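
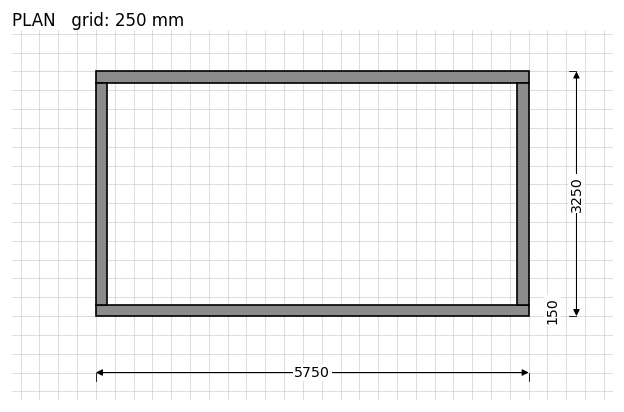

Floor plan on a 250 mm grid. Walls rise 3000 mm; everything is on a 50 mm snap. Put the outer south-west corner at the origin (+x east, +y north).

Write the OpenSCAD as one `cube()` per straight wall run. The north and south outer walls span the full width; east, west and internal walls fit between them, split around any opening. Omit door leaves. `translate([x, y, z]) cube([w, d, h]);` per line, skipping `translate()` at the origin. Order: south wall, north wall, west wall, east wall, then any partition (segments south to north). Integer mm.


cube([5750, 150, 3000]);
translate([0, 3100, 0]) cube([5750, 150, 3000]);
translate([0, 150, 0]) cube([150, 2950, 3000]);
translate([5600, 150, 0]) cube([150, 2950, 3000]);


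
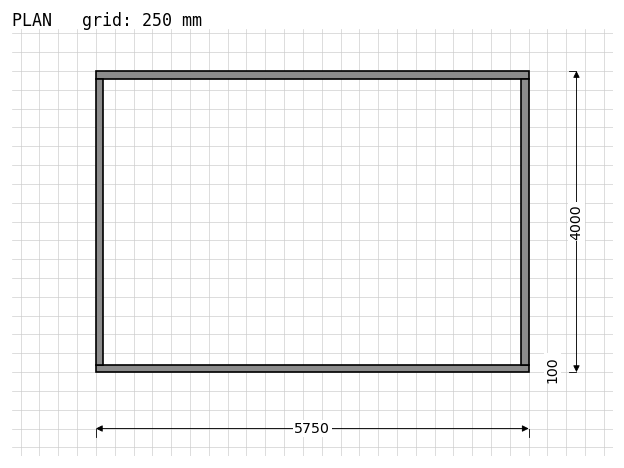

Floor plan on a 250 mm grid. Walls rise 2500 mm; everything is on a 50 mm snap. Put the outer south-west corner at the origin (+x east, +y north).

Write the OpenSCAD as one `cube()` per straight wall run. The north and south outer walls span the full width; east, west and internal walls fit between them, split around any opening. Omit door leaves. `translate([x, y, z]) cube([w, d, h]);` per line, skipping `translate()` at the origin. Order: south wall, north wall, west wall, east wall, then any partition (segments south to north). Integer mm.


cube([5750, 100, 2500]);
translate([0, 3900, 0]) cube([5750, 100, 2500]);
translate([0, 100, 0]) cube([100, 3800, 2500]);
translate([5650, 100, 0]) cube([100, 3800, 2500]);


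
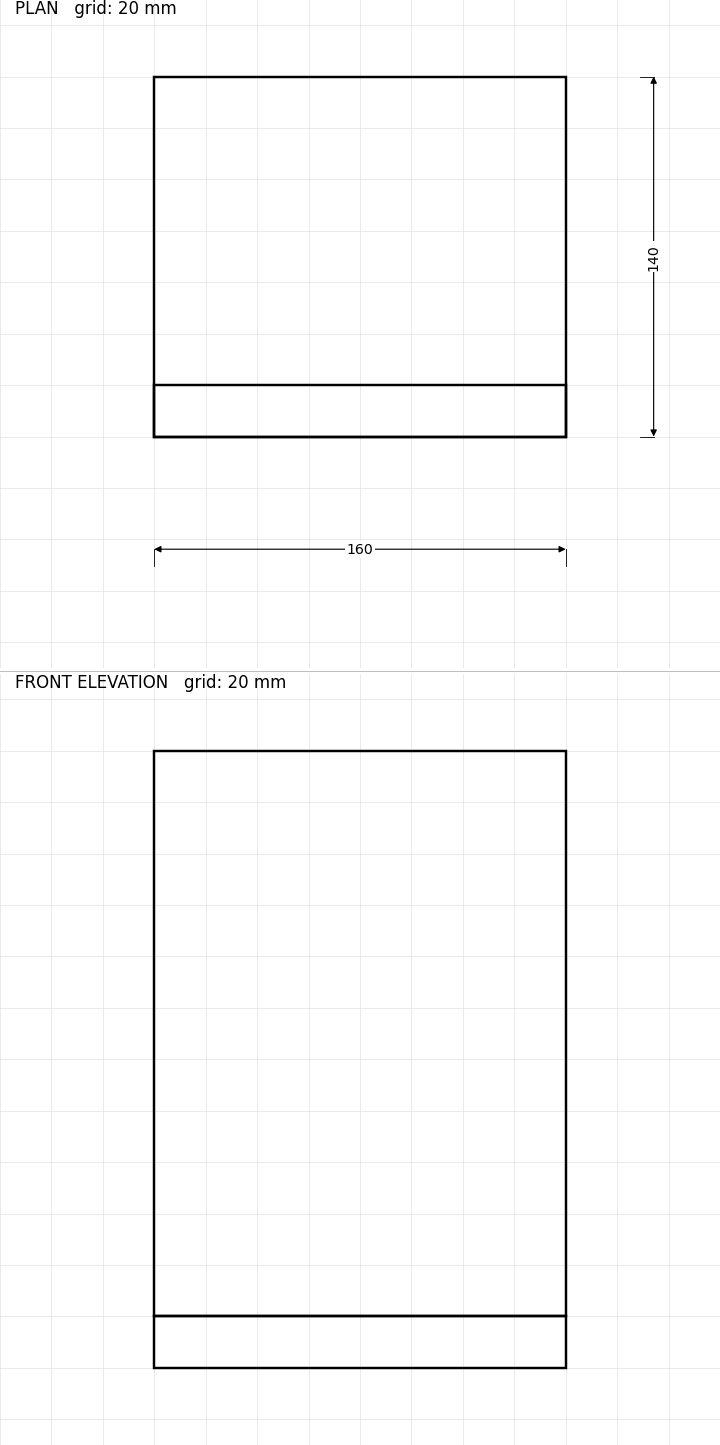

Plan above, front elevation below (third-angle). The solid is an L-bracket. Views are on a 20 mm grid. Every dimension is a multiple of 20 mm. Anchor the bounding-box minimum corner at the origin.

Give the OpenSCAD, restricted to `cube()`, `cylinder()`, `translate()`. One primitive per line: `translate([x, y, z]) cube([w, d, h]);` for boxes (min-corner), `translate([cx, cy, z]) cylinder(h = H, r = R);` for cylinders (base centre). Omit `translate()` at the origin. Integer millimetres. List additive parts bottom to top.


cube([160, 140, 20]);
translate([0, 0, 20]) cube([160, 20, 220]);


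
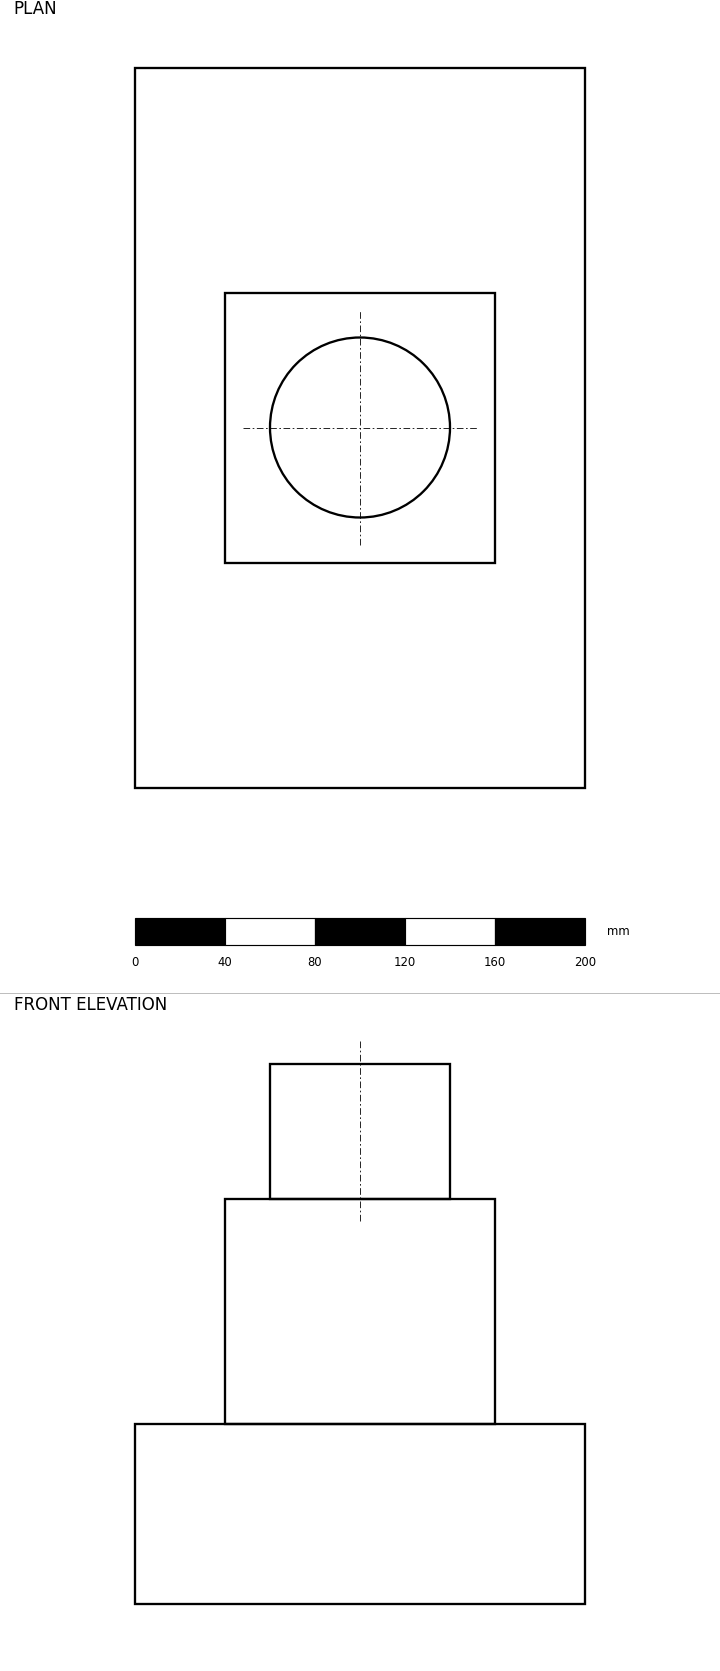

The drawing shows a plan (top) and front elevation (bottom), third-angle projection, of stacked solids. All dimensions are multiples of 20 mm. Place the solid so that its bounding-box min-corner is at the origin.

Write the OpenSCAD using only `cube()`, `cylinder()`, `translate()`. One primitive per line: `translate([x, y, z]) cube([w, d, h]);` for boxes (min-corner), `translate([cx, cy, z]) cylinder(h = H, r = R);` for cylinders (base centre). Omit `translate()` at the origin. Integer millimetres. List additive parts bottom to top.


cube([200, 320, 80]);
translate([40, 100, 80]) cube([120, 120, 100]);
translate([100, 160, 180]) cylinder(h = 60, r = 40);


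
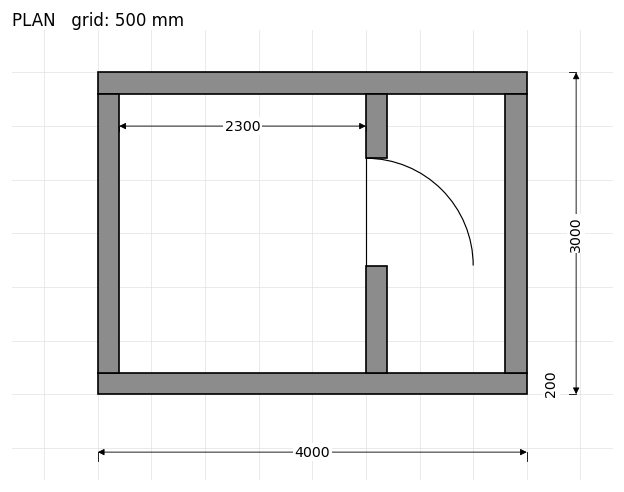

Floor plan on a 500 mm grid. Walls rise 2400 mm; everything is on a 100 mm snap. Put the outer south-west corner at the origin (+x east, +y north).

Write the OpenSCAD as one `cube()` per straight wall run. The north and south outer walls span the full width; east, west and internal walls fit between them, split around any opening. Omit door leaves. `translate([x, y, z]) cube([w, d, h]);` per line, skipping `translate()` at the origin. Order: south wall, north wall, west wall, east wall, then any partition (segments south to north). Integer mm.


cube([4000, 200, 2400]);
translate([0, 2800, 0]) cube([4000, 200, 2400]);
translate([0, 200, 0]) cube([200, 2600, 2400]);
translate([3800, 200, 0]) cube([200, 2600, 2400]);
translate([2500, 200, 0]) cube([200, 1000, 2400]);
translate([2500, 2200, 0]) cube([200, 600, 2400]);


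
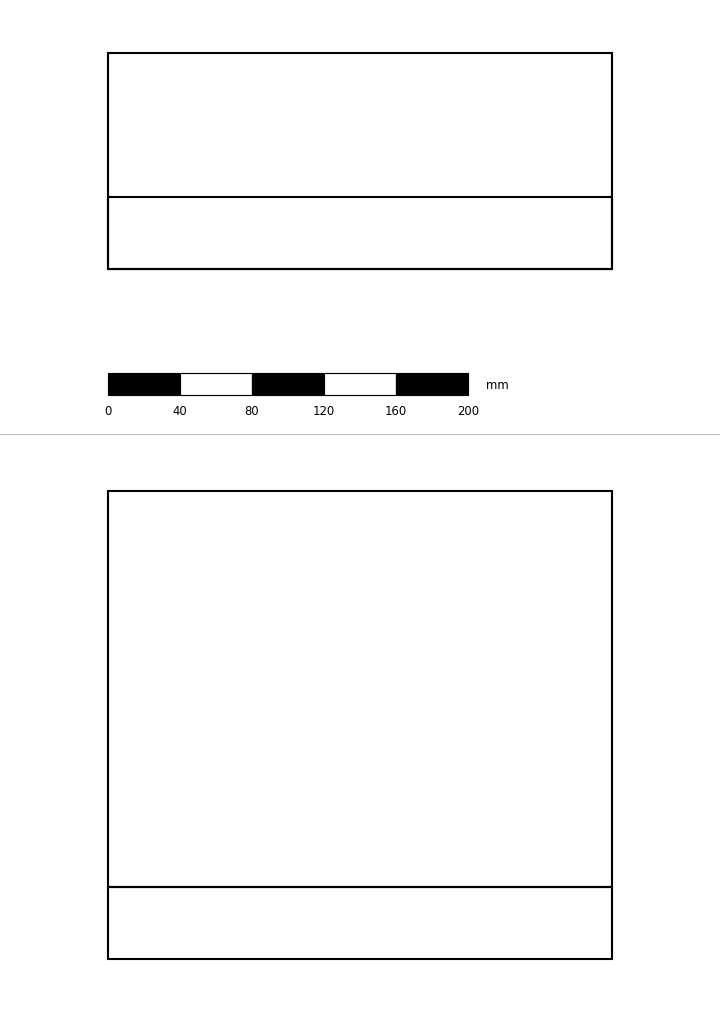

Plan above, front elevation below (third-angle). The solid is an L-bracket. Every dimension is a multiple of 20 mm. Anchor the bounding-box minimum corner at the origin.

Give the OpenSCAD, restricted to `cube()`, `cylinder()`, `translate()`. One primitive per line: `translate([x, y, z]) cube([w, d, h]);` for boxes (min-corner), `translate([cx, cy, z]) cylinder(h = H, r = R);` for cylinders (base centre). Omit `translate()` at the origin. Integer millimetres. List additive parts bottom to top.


cube([280, 120, 40]);
translate([0, 0, 40]) cube([280, 40, 220]);


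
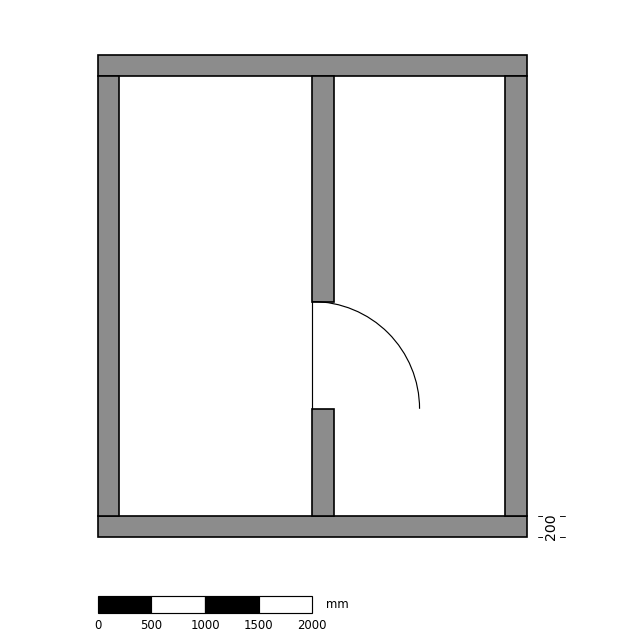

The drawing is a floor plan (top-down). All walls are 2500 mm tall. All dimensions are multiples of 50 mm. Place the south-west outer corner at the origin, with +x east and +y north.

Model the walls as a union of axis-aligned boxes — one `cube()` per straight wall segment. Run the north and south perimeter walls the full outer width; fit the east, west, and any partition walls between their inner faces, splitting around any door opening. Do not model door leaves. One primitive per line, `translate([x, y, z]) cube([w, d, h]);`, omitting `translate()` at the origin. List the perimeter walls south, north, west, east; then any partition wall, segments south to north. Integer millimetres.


cube([4000, 200, 2500]);
translate([0, 4300, 0]) cube([4000, 200, 2500]);
translate([0, 200, 0]) cube([200, 4100, 2500]);
translate([3800, 200, 0]) cube([200, 4100, 2500]);
translate([2000, 200, 0]) cube([200, 1000, 2500]);
translate([2000, 2200, 0]) cube([200, 2100, 2500]);


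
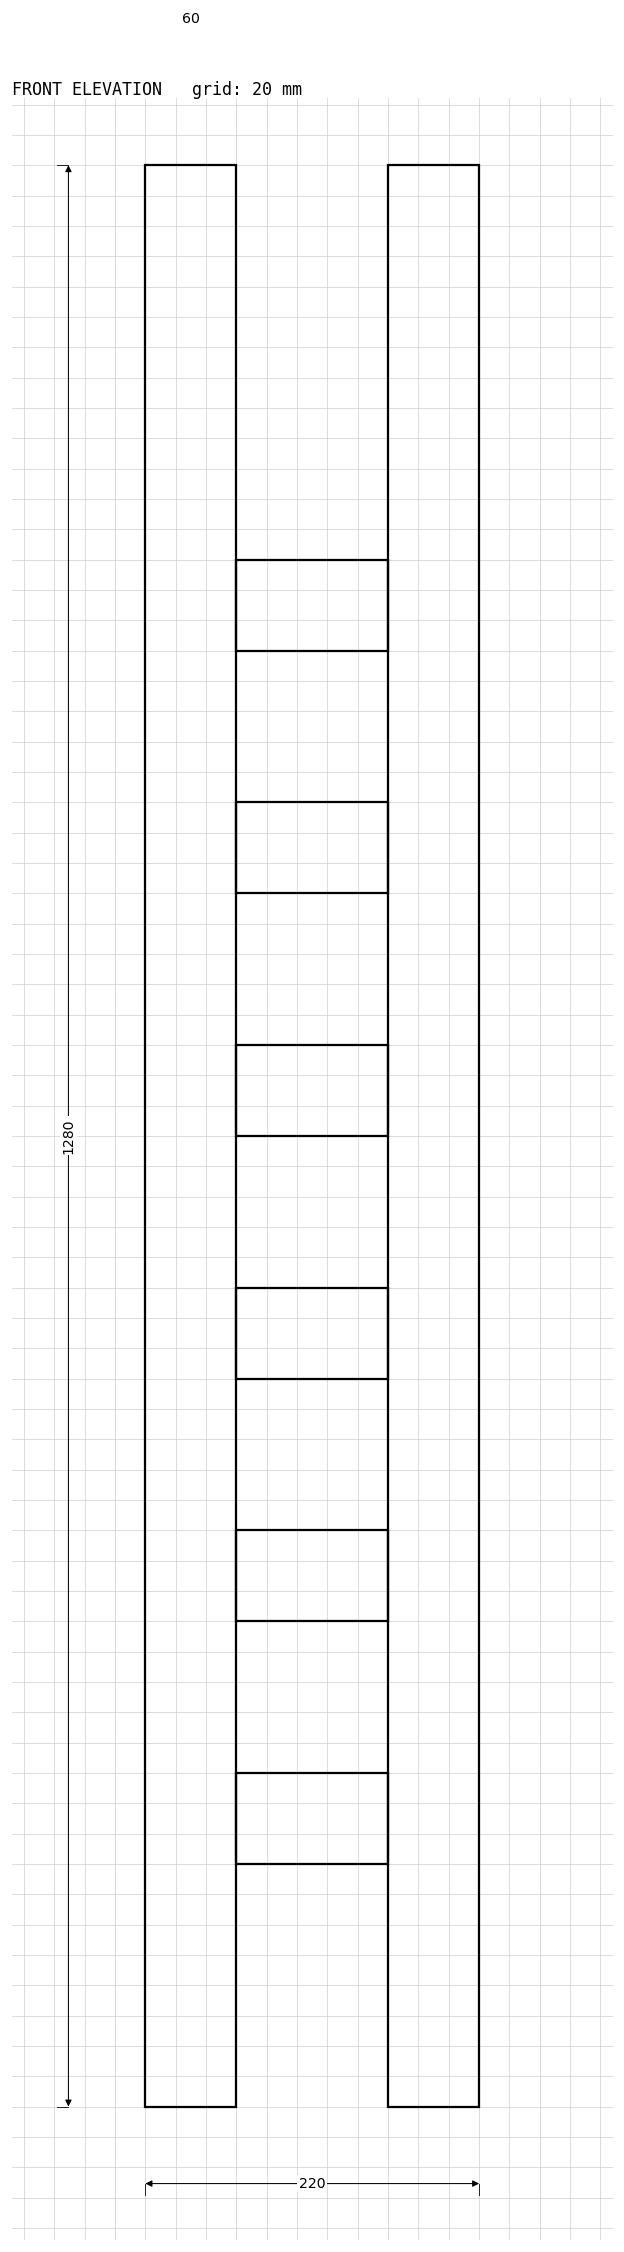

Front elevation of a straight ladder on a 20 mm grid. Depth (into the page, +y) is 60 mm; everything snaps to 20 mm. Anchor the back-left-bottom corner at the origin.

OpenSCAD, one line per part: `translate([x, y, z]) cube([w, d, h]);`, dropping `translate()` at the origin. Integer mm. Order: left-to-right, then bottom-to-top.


cube([60, 60, 1280]);
translate([60, 0, 160]) cube([100, 60, 60]);
translate([60, 0, 320]) cube([100, 60, 60]);
translate([60, 0, 480]) cube([100, 60, 60]);
translate([60, 0, 640]) cube([100, 60, 60]);
translate([60, 0, 800]) cube([100, 60, 60]);
translate([60, 0, 960]) cube([100, 60, 60]);
translate([160, 0, 0]) cube([60, 60, 1280]);


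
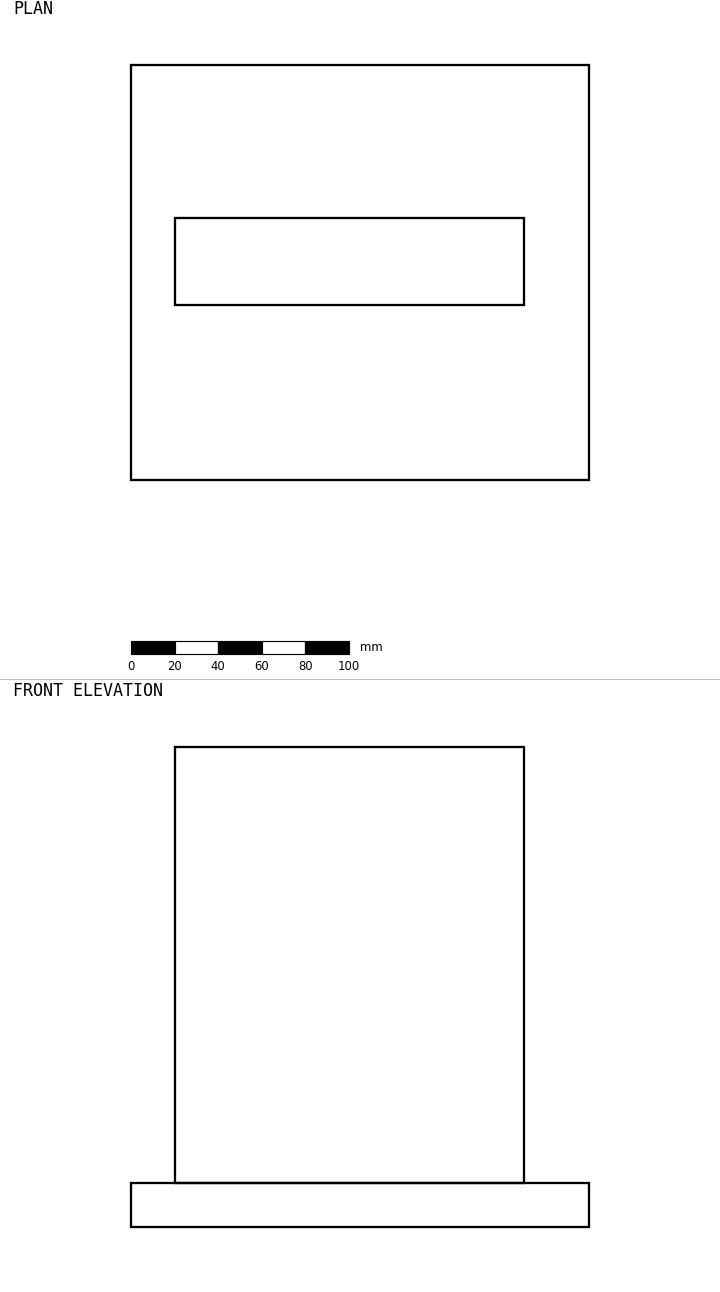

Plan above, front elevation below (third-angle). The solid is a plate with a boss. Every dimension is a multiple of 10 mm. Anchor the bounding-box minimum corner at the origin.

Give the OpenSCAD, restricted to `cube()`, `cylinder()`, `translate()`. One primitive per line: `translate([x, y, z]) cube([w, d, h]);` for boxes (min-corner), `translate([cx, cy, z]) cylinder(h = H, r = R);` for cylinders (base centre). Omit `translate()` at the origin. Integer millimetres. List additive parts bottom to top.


cube([210, 190, 20]);
translate([20, 80, 20]) cube([160, 40, 200]);


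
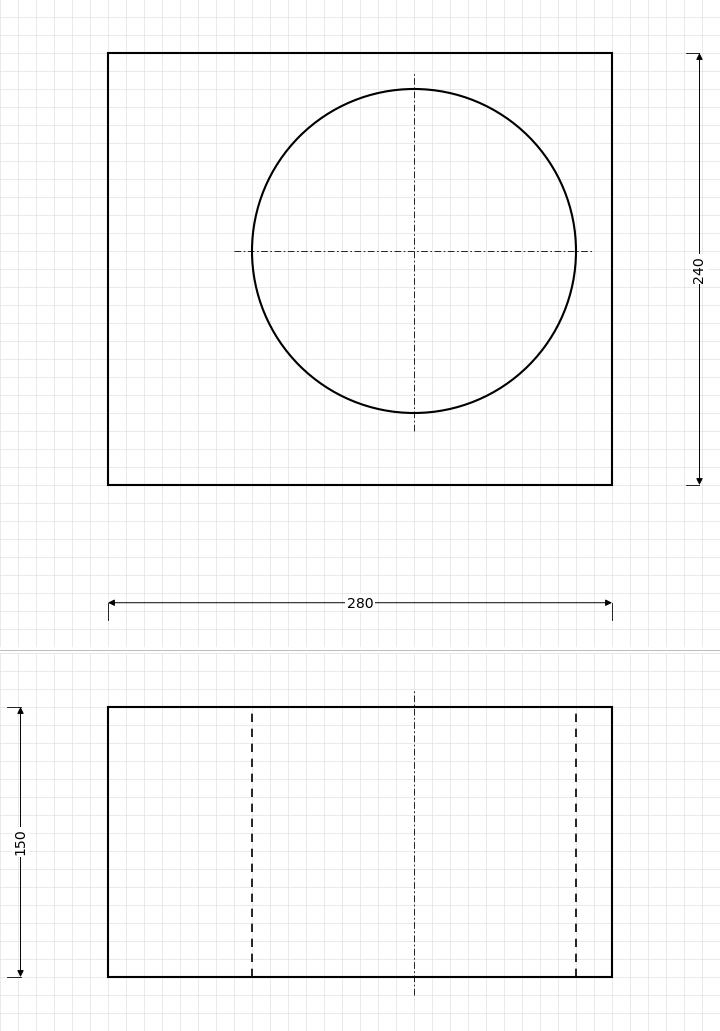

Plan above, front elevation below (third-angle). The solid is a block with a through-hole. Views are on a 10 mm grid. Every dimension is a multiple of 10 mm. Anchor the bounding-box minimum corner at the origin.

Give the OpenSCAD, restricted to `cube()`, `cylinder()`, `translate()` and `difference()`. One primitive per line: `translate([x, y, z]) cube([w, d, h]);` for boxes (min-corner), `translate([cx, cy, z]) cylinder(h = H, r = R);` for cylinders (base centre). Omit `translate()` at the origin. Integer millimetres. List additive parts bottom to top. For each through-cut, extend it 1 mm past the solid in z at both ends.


difference() {
  cube([280, 240, 150]);
  translate([170, 130, -1]) cylinder(h = 152, r = 90);
}


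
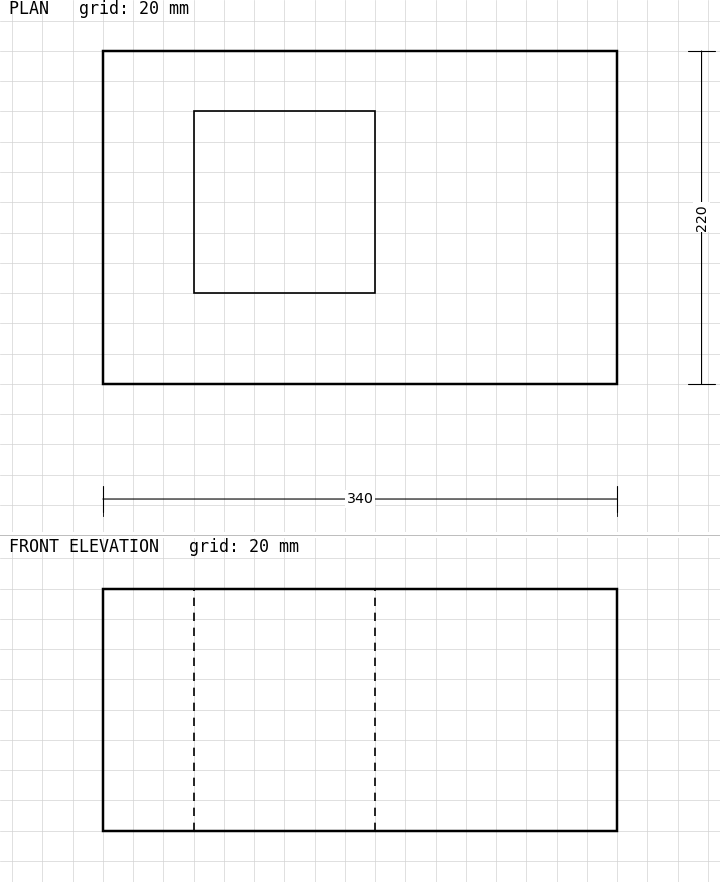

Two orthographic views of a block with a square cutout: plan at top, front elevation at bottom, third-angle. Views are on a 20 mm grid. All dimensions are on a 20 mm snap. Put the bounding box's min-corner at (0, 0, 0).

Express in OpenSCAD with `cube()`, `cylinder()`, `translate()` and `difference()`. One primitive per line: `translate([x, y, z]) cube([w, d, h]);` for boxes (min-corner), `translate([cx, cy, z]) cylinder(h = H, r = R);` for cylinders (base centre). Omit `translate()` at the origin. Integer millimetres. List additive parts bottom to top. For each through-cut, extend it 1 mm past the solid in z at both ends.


difference() {
  cube([340, 220, 160]);
  translate([60, 60, -1]) cube([120, 120, 162]);
}


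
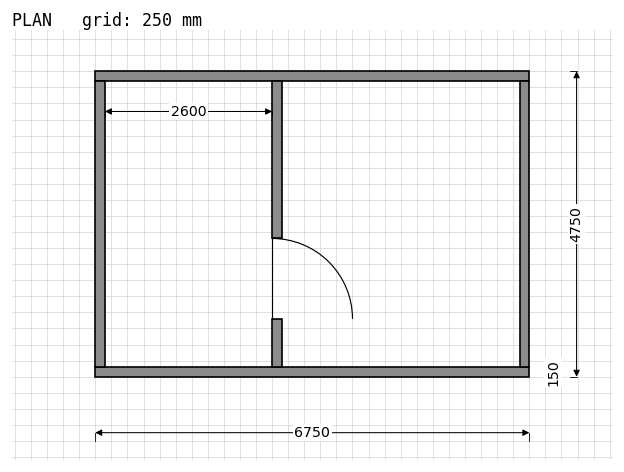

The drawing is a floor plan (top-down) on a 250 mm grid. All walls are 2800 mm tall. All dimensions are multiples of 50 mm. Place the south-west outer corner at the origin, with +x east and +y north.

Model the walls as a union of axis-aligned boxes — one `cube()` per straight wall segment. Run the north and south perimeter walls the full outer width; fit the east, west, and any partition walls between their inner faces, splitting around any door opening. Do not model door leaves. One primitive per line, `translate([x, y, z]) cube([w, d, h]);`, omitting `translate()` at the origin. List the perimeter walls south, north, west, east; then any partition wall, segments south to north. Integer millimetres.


cube([6750, 150, 2800]);
translate([0, 4600, 0]) cube([6750, 150, 2800]);
translate([0, 150, 0]) cube([150, 4450, 2800]);
translate([6600, 150, 0]) cube([150, 4450, 2800]);
translate([2750, 150, 0]) cube([150, 750, 2800]);
translate([2750, 2150, 0]) cube([150, 2450, 2800]);


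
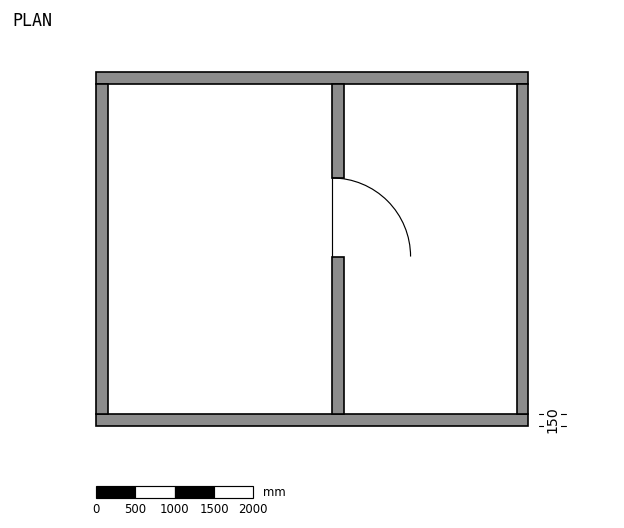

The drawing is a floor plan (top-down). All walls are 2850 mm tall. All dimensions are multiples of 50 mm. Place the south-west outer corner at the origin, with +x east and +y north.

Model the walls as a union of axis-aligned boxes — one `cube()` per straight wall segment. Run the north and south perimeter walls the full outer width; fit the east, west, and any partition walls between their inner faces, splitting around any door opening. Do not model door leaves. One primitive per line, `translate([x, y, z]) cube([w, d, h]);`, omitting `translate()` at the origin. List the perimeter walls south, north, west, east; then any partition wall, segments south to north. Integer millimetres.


cube([5500, 150, 2850]);
translate([0, 4350, 0]) cube([5500, 150, 2850]);
translate([0, 150, 0]) cube([150, 4200, 2850]);
translate([5350, 150, 0]) cube([150, 4200, 2850]);
translate([3000, 150, 0]) cube([150, 2000, 2850]);
translate([3000, 3150, 0]) cube([150, 1200, 2850]);


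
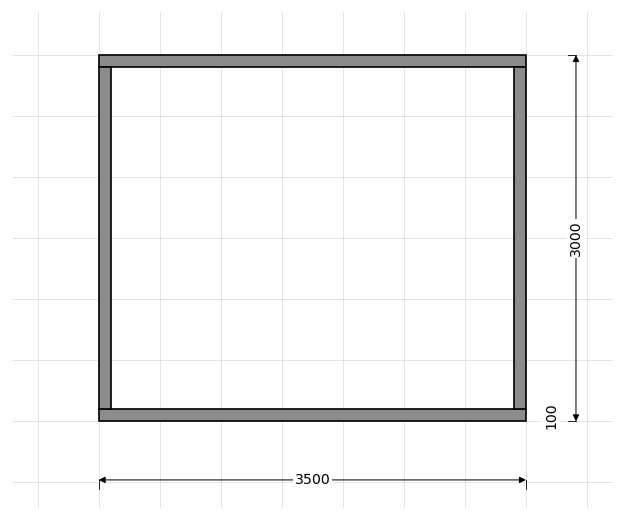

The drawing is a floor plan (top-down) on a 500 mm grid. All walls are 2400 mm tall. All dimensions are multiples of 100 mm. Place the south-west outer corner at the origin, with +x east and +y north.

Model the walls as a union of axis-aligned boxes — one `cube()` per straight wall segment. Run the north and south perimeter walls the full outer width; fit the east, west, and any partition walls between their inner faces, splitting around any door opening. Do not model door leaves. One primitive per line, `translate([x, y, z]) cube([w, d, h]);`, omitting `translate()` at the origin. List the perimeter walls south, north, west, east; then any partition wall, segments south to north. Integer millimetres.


cube([3500, 100, 2400]);
translate([0, 2900, 0]) cube([3500, 100, 2400]);
translate([0, 100, 0]) cube([100, 2800, 2400]);
translate([3400, 100, 0]) cube([100, 2800, 2400]);


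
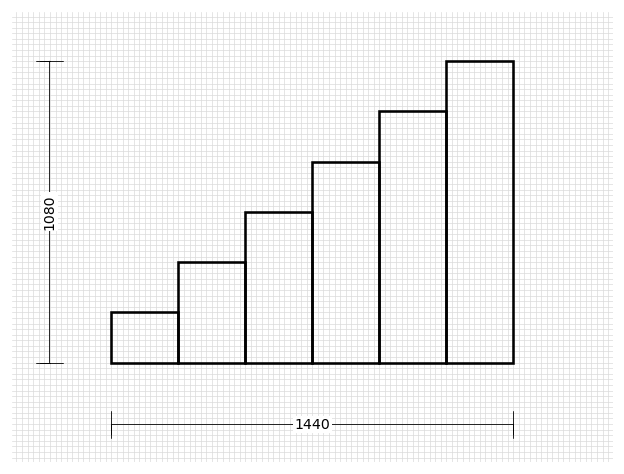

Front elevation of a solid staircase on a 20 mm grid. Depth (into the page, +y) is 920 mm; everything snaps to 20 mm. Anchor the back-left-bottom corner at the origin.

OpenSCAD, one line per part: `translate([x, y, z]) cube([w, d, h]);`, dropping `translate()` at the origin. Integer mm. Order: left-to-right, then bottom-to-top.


cube([240, 920, 180]);
translate([240, 0, 0]) cube([240, 920, 360]);
translate([480, 0, 0]) cube([240, 920, 540]);
translate([720, 0, 0]) cube([240, 920, 720]);
translate([960, 0, 0]) cube([240, 920, 900]);
translate([1200, 0, 0]) cube([240, 920, 1080]);


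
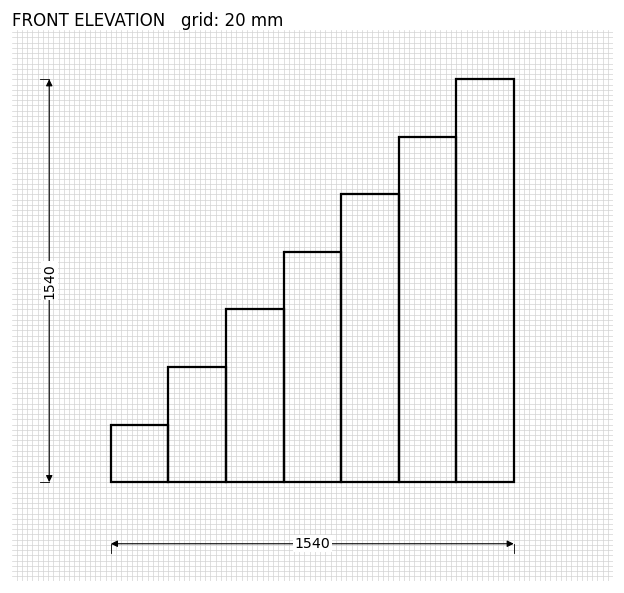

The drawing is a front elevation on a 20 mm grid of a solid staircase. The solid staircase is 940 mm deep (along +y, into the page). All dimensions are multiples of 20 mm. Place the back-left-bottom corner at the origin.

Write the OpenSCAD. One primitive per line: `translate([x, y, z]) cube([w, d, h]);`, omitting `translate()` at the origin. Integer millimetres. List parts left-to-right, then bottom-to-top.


cube([220, 940, 220]);
translate([220, 0, 0]) cube([220, 940, 440]);
translate([440, 0, 0]) cube([220, 940, 660]);
translate([660, 0, 0]) cube([220, 940, 880]);
translate([880, 0, 0]) cube([220, 940, 1100]);
translate([1100, 0, 0]) cube([220, 940, 1320]);
translate([1320, 0, 0]) cube([220, 940, 1540]);


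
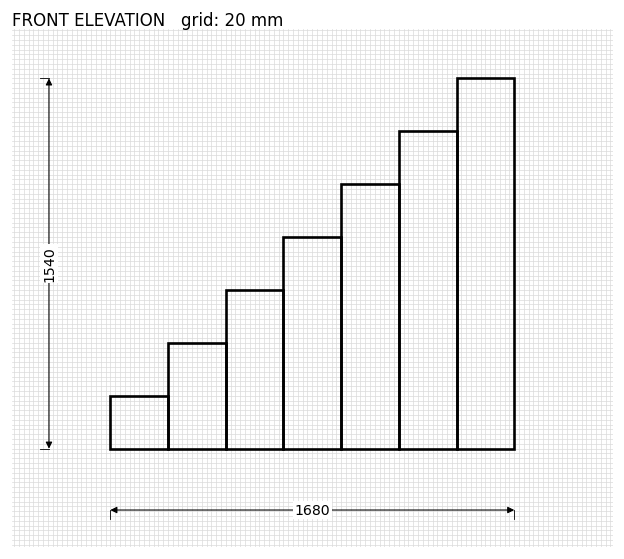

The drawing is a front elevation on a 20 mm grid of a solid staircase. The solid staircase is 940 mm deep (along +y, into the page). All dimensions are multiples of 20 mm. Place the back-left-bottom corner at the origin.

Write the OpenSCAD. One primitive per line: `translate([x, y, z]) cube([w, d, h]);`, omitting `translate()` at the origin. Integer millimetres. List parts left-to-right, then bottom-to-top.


cube([240, 940, 220]);
translate([240, 0, 0]) cube([240, 940, 440]);
translate([480, 0, 0]) cube([240, 940, 660]);
translate([720, 0, 0]) cube([240, 940, 880]);
translate([960, 0, 0]) cube([240, 940, 1100]);
translate([1200, 0, 0]) cube([240, 940, 1320]);
translate([1440, 0, 0]) cube([240, 940, 1540]);


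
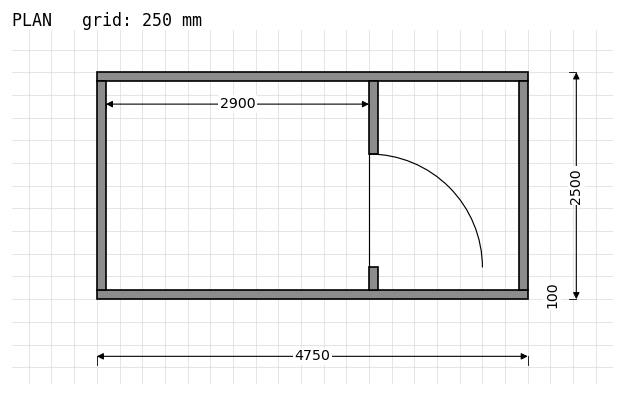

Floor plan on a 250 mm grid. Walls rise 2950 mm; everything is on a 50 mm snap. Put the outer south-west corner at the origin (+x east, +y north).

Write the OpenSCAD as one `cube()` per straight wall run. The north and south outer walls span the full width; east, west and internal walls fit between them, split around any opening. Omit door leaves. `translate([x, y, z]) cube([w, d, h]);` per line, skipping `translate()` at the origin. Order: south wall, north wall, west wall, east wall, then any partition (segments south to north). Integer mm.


cube([4750, 100, 2950]);
translate([0, 2400, 0]) cube([4750, 100, 2950]);
translate([0, 100, 0]) cube([100, 2300, 2950]);
translate([4650, 100, 0]) cube([100, 2300, 2950]);
translate([3000, 100, 0]) cube([100, 250, 2950]);
translate([3000, 1600, 0]) cube([100, 800, 2950]);


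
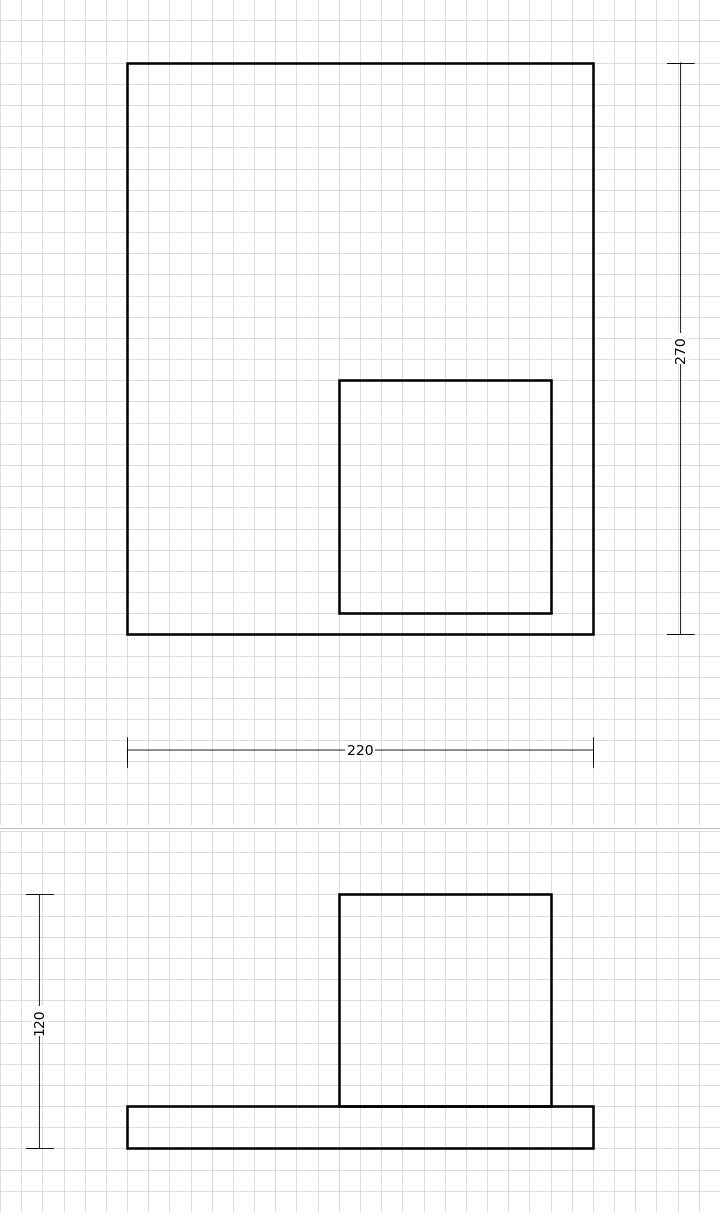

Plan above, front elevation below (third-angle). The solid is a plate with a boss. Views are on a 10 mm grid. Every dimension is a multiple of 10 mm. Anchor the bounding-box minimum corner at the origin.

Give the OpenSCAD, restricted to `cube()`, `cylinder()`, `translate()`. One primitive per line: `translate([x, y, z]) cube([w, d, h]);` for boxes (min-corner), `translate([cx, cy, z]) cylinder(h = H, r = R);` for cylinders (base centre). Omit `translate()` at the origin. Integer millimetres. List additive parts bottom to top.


cube([220, 270, 20]);
translate([100, 10, 20]) cube([100, 110, 100]);


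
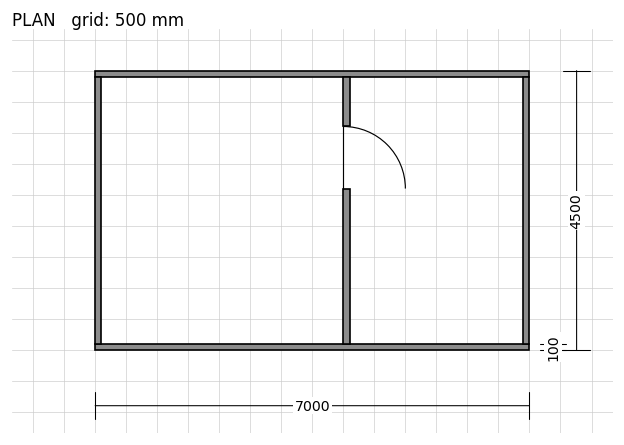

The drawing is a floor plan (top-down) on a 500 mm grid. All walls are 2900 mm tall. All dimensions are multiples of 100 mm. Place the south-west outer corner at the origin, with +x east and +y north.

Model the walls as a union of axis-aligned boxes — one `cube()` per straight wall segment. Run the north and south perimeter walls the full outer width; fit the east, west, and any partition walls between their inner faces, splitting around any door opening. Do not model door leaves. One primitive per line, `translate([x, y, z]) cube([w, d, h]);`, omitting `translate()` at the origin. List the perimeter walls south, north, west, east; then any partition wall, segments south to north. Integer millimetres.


cube([7000, 100, 2900]);
translate([0, 4400, 0]) cube([7000, 100, 2900]);
translate([0, 100, 0]) cube([100, 4300, 2900]);
translate([6900, 100, 0]) cube([100, 4300, 2900]);
translate([4000, 100, 0]) cube([100, 2500, 2900]);
translate([4000, 3600, 0]) cube([100, 800, 2900]);


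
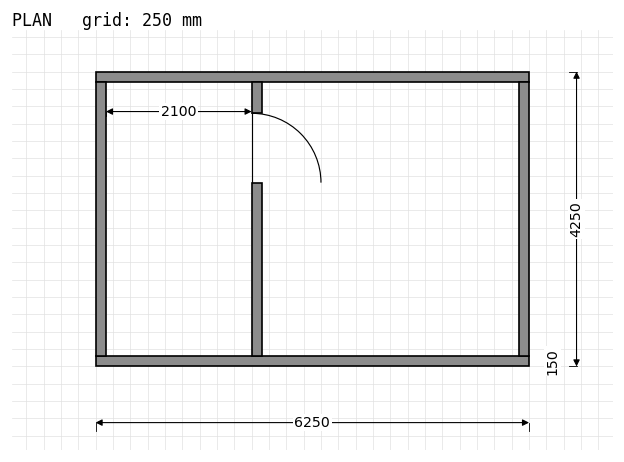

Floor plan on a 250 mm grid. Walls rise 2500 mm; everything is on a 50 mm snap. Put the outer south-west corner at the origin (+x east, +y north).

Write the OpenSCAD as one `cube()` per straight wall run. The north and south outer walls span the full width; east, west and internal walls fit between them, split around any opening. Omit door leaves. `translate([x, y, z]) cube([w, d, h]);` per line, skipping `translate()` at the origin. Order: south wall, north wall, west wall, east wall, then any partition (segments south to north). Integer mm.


cube([6250, 150, 2500]);
translate([0, 4100, 0]) cube([6250, 150, 2500]);
translate([0, 150, 0]) cube([150, 3950, 2500]);
translate([6100, 150, 0]) cube([150, 3950, 2500]);
translate([2250, 150, 0]) cube([150, 2500, 2500]);
translate([2250, 3650, 0]) cube([150, 450, 2500]);


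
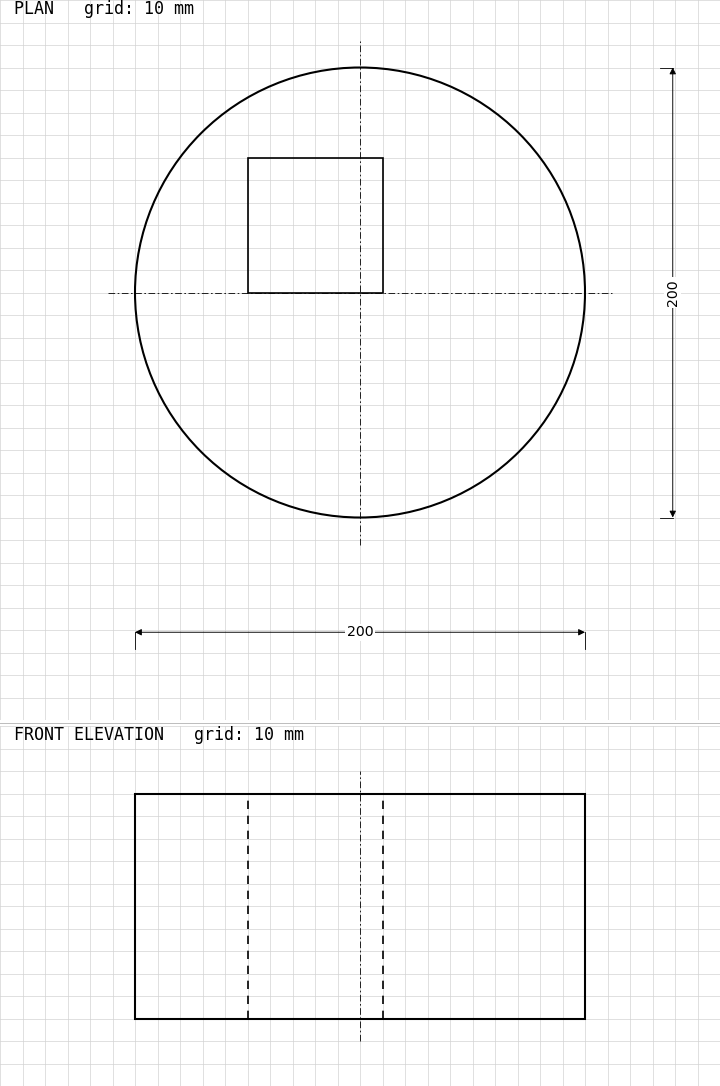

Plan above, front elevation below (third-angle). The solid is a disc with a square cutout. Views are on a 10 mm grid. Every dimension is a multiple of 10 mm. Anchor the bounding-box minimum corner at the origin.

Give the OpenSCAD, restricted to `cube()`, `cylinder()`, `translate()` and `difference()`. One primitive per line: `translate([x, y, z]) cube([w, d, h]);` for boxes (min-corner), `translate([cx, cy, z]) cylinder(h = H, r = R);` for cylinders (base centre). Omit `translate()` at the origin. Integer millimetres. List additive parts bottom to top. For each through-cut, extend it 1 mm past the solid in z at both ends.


difference() {
  translate([100, 100, 0]) cylinder(h = 100, r = 100);
  translate([50, 100, -1]) cube([60, 60, 102]);
}


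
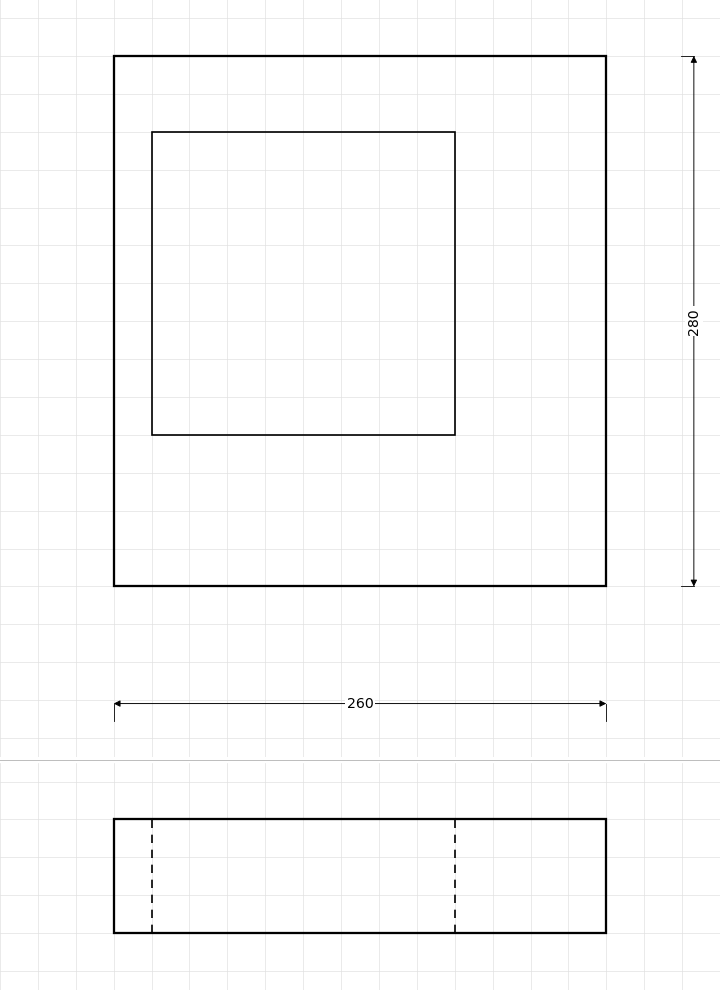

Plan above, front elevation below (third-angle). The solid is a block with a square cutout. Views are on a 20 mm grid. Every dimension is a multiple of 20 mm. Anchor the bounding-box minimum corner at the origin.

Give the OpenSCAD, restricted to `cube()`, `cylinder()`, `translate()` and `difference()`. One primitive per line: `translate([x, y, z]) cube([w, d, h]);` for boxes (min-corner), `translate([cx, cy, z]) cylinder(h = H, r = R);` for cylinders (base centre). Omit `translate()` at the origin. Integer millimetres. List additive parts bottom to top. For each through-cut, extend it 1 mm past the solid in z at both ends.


difference() {
  cube([260, 280, 60]);
  translate([20, 80, -1]) cube([160, 160, 62]);
}


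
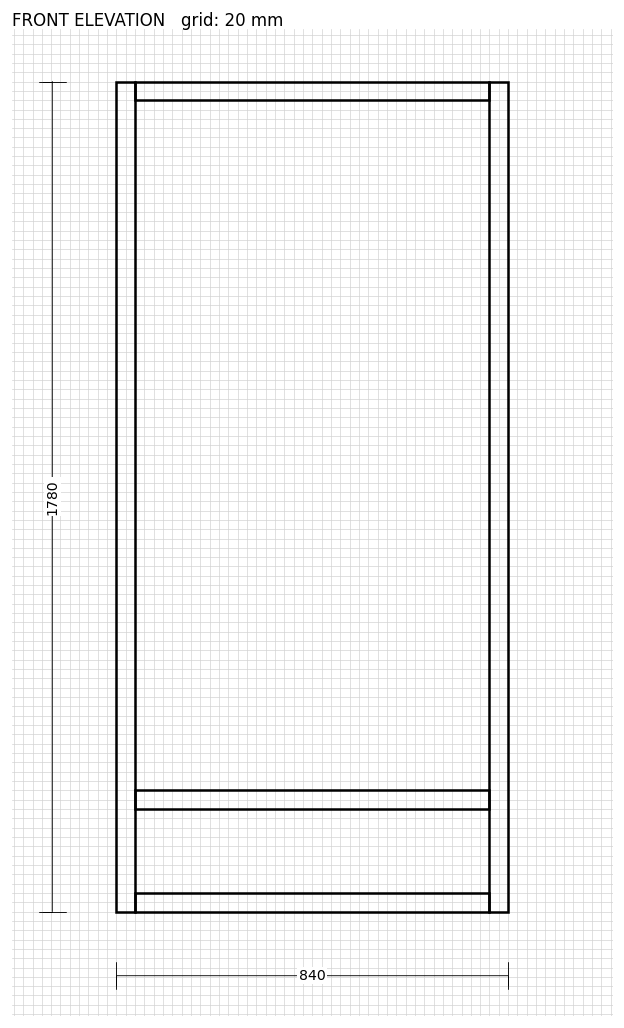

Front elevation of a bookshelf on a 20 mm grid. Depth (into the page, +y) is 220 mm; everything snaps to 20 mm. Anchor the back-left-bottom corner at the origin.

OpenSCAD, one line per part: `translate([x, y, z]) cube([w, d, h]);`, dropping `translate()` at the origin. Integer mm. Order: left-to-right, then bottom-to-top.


cube([40, 220, 1780]);
translate([40, 0, 0]) cube([760, 220, 40]);
translate([40, 0, 220]) cube([760, 220, 40]);
translate([40, 0, 1740]) cube([760, 220, 40]);
translate([800, 0, 0]) cube([40, 220, 1780]);


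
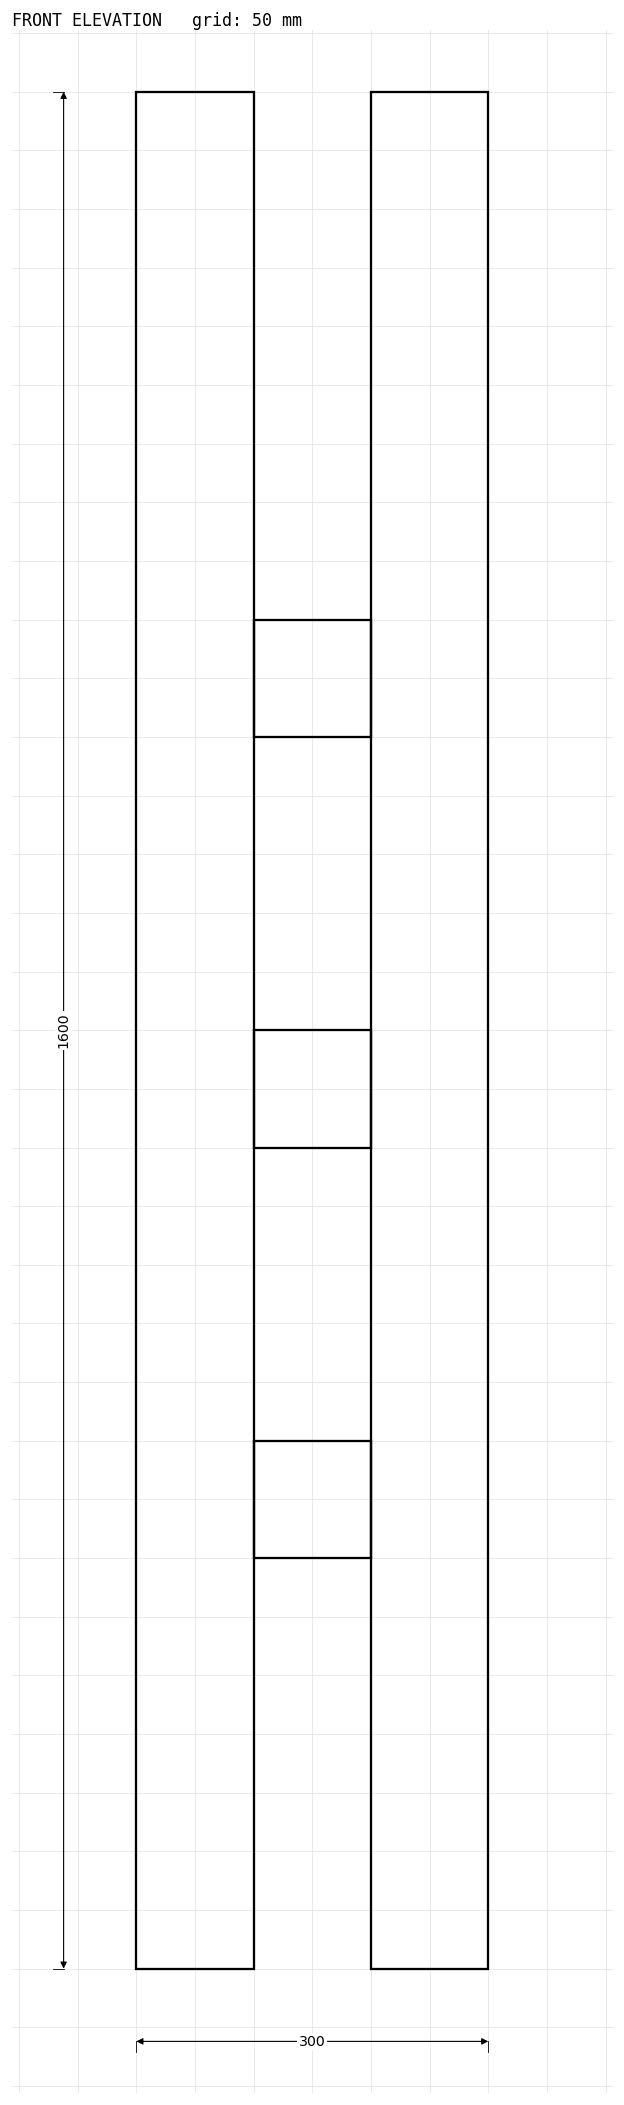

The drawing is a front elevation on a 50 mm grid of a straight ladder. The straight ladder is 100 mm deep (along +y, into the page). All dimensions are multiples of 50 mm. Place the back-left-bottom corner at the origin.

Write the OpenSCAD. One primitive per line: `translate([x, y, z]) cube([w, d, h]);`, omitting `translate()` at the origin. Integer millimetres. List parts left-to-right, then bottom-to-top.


cube([100, 100, 1600]);
translate([100, 0, 350]) cube([100, 100, 100]);
translate([100, 0, 700]) cube([100, 100, 100]);
translate([100, 0, 1050]) cube([100, 100, 100]);
translate([200, 0, 0]) cube([100, 100, 1600]);


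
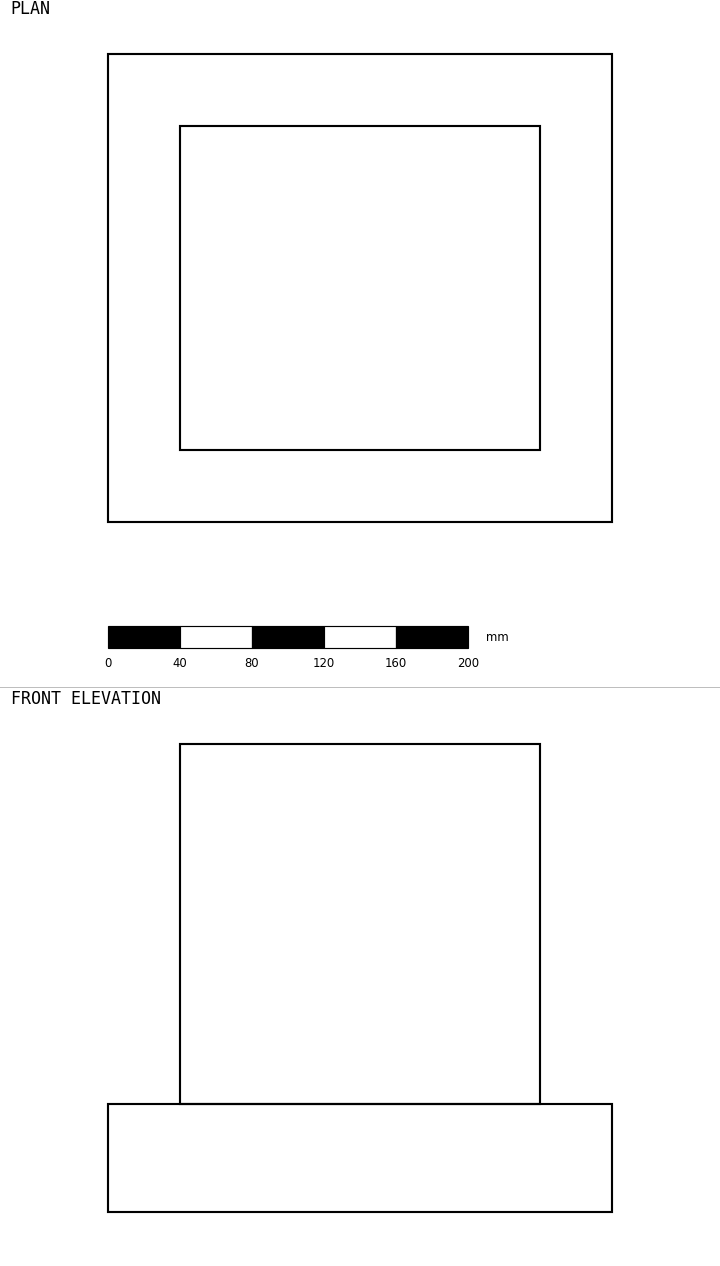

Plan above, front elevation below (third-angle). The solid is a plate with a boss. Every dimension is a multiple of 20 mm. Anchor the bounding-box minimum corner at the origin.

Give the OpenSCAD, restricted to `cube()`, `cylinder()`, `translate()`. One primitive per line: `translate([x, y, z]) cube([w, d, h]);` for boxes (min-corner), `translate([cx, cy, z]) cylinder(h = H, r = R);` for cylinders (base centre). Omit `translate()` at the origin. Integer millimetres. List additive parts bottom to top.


cube([280, 260, 60]);
translate([40, 40, 60]) cube([200, 180, 200]);


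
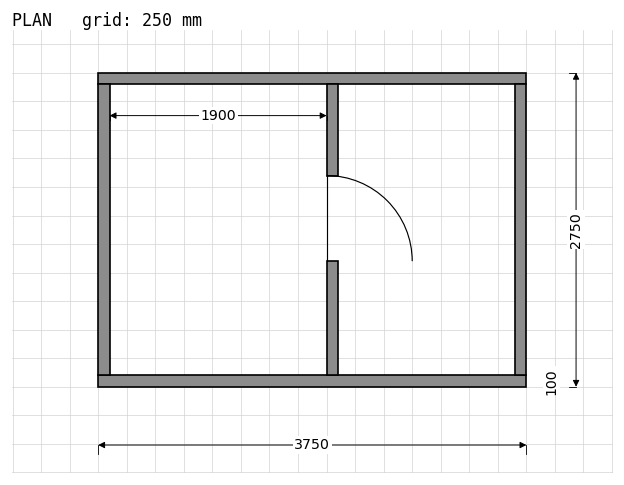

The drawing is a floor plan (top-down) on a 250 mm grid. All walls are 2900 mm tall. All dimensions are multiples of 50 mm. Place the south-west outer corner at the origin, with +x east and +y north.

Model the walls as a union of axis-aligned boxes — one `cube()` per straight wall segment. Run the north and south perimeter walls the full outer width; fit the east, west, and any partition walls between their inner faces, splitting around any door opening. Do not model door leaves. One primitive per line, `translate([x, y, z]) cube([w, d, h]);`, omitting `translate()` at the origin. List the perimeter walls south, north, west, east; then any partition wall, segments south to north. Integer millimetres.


cube([3750, 100, 2900]);
translate([0, 2650, 0]) cube([3750, 100, 2900]);
translate([0, 100, 0]) cube([100, 2550, 2900]);
translate([3650, 100, 0]) cube([100, 2550, 2900]);
translate([2000, 100, 0]) cube([100, 1000, 2900]);
translate([2000, 1850, 0]) cube([100, 800, 2900]);


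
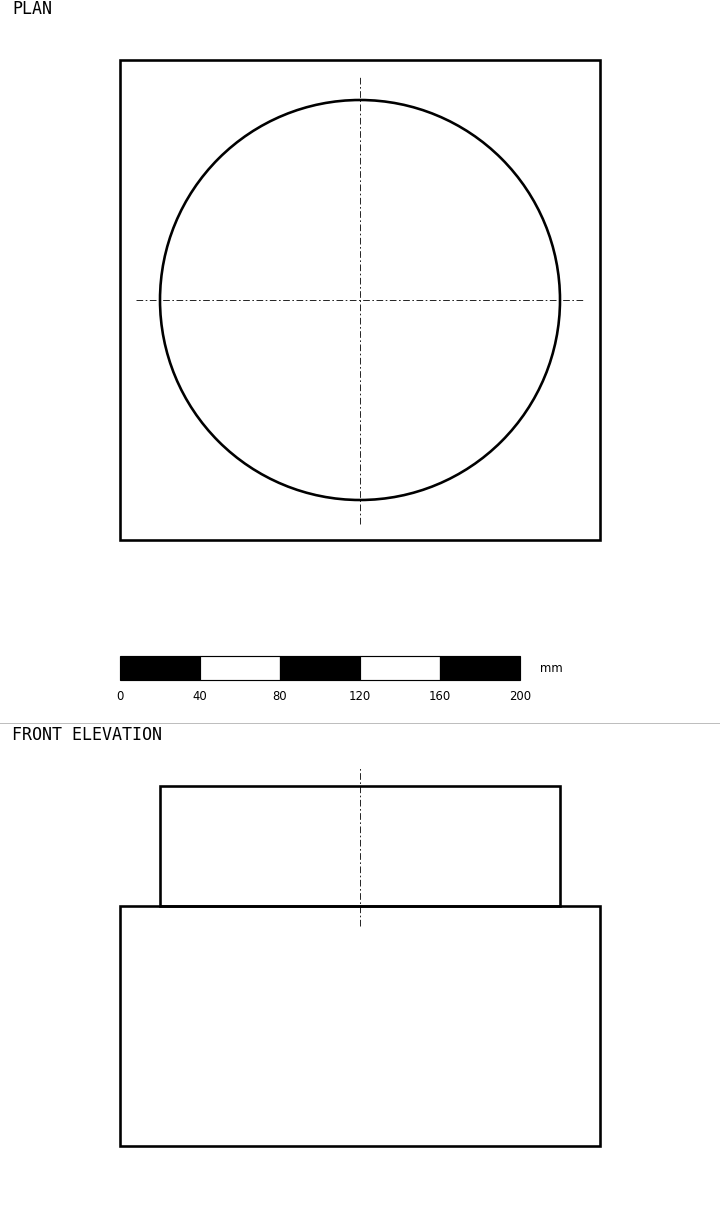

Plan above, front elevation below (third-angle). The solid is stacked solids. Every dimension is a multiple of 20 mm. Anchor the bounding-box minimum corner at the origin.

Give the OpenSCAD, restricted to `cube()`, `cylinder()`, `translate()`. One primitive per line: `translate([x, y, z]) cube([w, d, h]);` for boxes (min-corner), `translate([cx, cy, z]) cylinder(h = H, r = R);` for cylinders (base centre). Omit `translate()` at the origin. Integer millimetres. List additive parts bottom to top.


cube([240, 240, 120]);
translate([120, 120, 120]) cylinder(h = 60, r = 100);


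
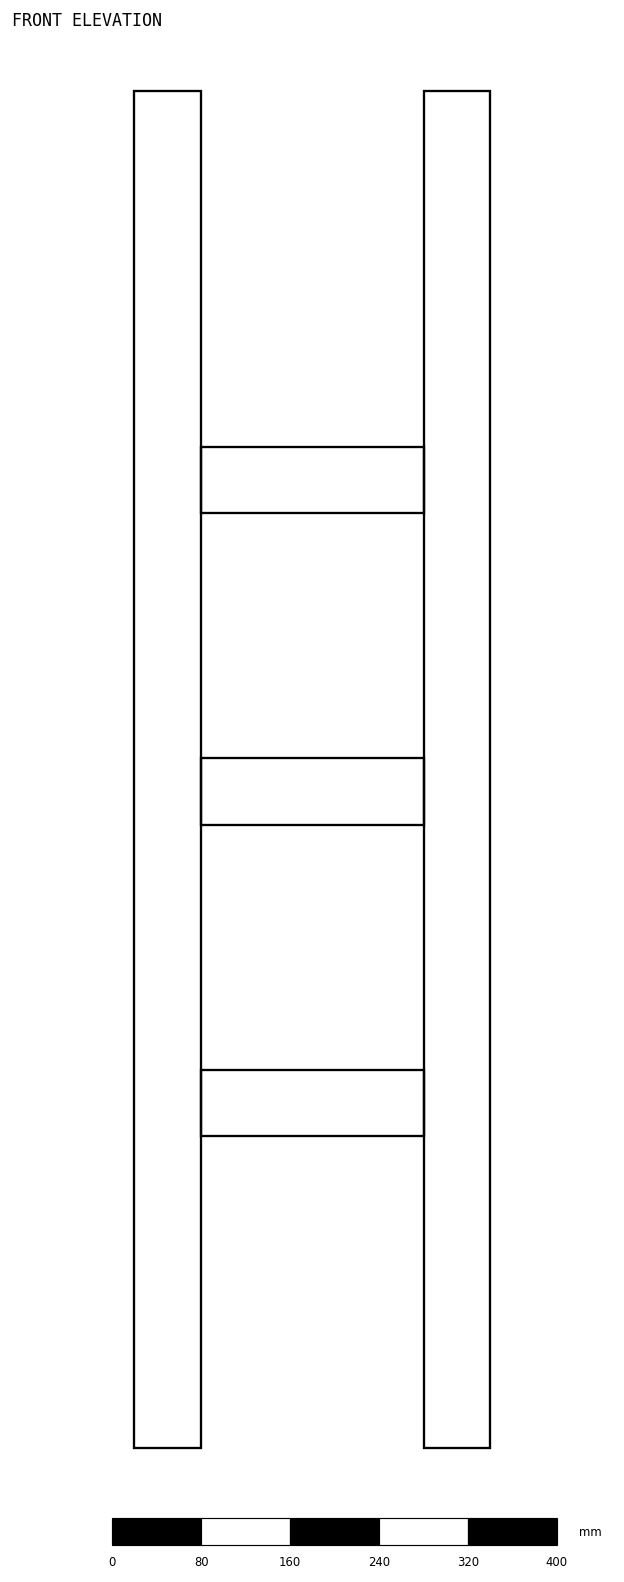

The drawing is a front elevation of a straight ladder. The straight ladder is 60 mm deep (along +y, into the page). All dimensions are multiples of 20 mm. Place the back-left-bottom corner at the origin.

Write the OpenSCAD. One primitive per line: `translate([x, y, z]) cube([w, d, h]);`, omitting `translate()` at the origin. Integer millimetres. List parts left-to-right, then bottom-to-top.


cube([60, 60, 1220]);
translate([60, 0, 280]) cube([200, 60, 60]);
translate([60, 0, 560]) cube([200, 60, 60]);
translate([60, 0, 840]) cube([200, 60, 60]);
translate([260, 0, 0]) cube([60, 60, 1220]);


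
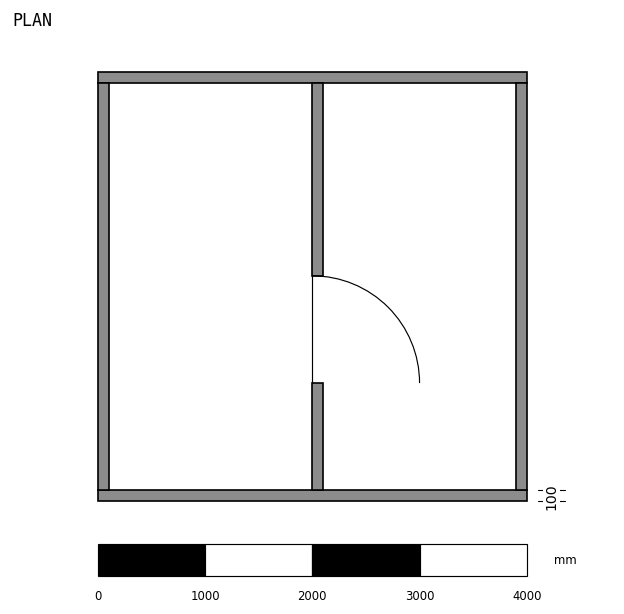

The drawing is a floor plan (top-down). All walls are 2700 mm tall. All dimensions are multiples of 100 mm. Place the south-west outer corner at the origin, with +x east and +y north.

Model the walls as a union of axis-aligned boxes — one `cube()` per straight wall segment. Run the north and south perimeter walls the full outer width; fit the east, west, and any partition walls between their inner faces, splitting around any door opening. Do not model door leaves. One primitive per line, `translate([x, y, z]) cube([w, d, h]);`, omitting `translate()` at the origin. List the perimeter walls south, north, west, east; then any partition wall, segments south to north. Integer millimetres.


cube([4000, 100, 2700]);
translate([0, 3900, 0]) cube([4000, 100, 2700]);
translate([0, 100, 0]) cube([100, 3800, 2700]);
translate([3900, 100, 0]) cube([100, 3800, 2700]);
translate([2000, 100, 0]) cube([100, 1000, 2700]);
translate([2000, 2100, 0]) cube([100, 1800, 2700]);


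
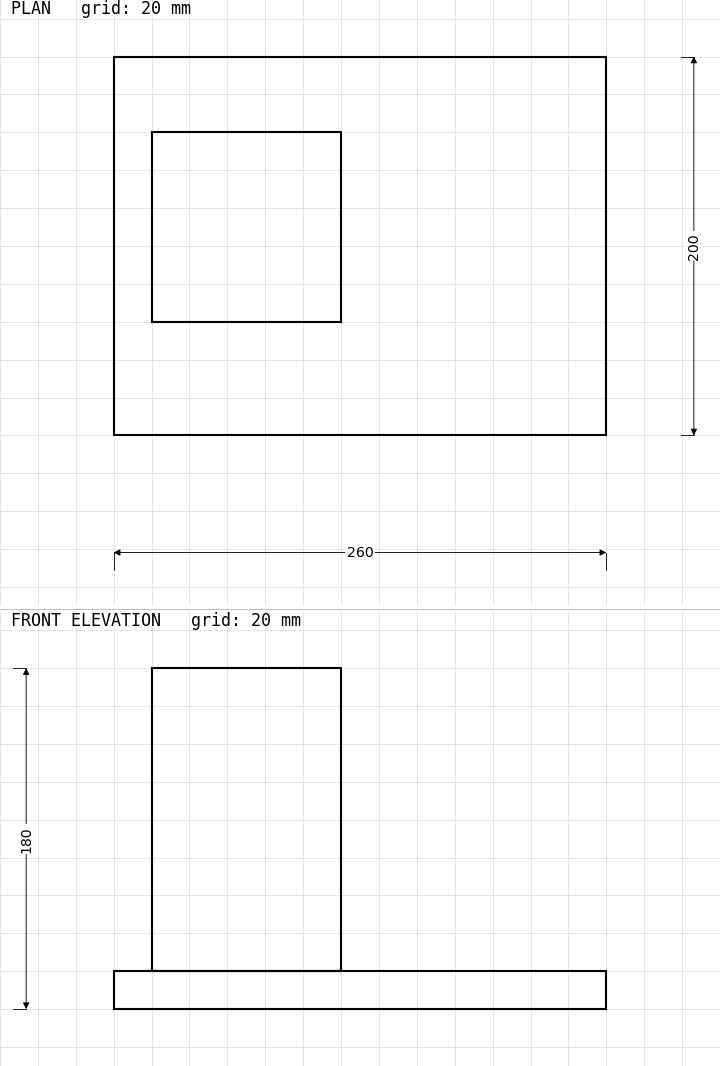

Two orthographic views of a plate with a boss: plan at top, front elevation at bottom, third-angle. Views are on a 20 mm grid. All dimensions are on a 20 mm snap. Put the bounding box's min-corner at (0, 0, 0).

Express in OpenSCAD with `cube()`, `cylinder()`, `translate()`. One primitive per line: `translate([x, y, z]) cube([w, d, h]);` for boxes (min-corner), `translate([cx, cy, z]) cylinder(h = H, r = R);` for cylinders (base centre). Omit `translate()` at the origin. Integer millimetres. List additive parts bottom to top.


cube([260, 200, 20]);
translate([20, 60, 20]) cube([100, 100, 160]);


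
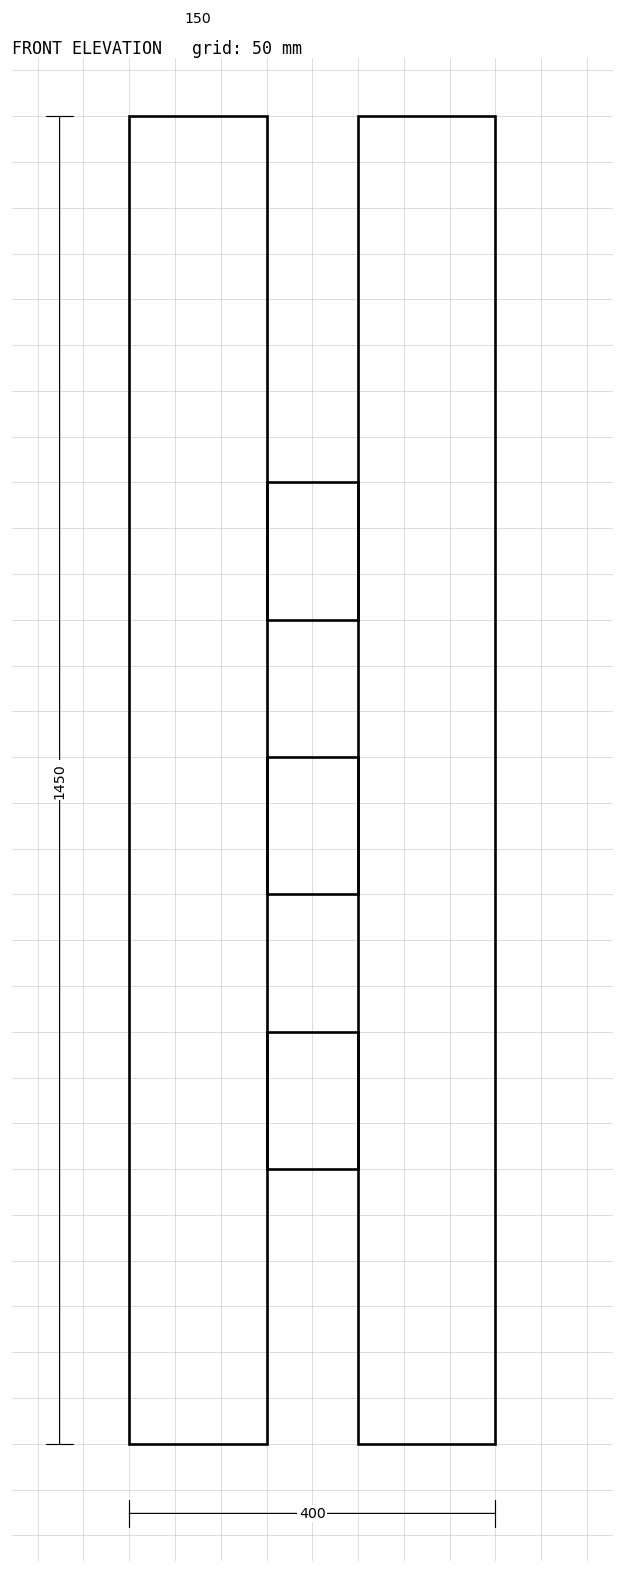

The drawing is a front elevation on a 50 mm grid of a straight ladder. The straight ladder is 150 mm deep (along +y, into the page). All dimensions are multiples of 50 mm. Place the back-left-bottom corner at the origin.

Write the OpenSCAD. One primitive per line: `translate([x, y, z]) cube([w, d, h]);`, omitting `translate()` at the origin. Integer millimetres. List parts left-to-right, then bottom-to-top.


cube([150, 150, 1450]);
translate([150, 0, 300]) cube([100, 150, 150]);
translate([150, 0, 600]) cube([100, 150, 150]);
translate([150, 0, 900]) cube([100, 150, 150]);
translate([250, 0, 0]) cube([150, 150, 1450]);


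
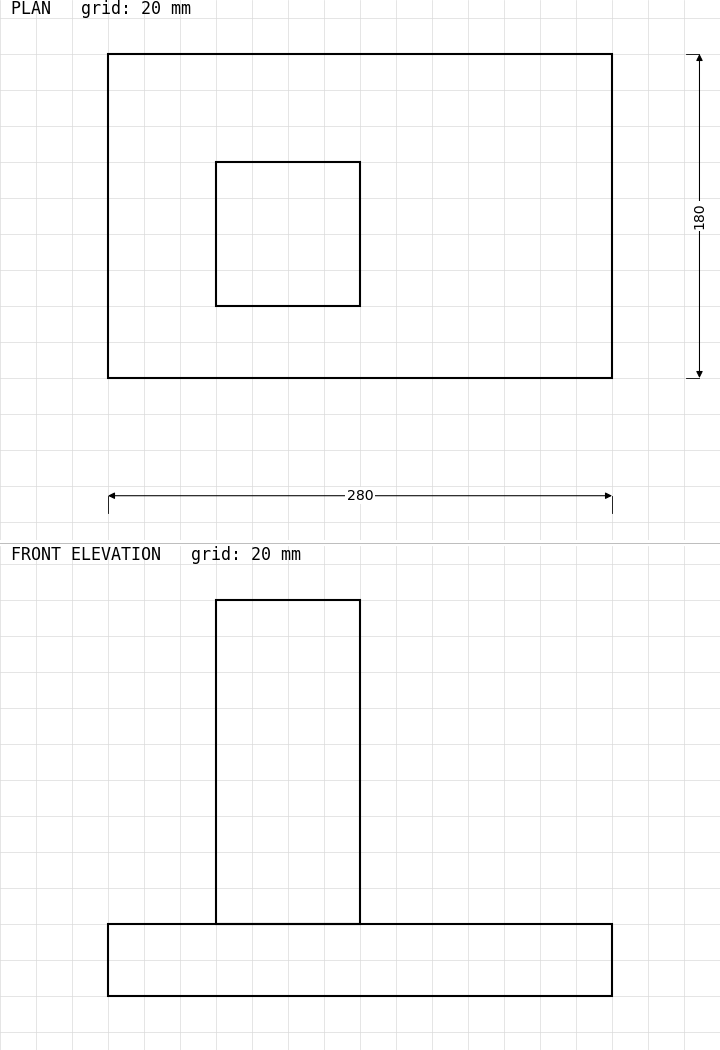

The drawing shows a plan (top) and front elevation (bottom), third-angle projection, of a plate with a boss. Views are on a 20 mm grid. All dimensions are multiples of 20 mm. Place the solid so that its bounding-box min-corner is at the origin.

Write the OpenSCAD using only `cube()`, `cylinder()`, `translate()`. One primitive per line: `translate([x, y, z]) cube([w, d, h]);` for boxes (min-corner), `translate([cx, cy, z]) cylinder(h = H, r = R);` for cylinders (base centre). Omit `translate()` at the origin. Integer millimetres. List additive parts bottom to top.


cube([280, 180, 40]);
translate([60, 40, 40]) cube([80, 80, 180]);


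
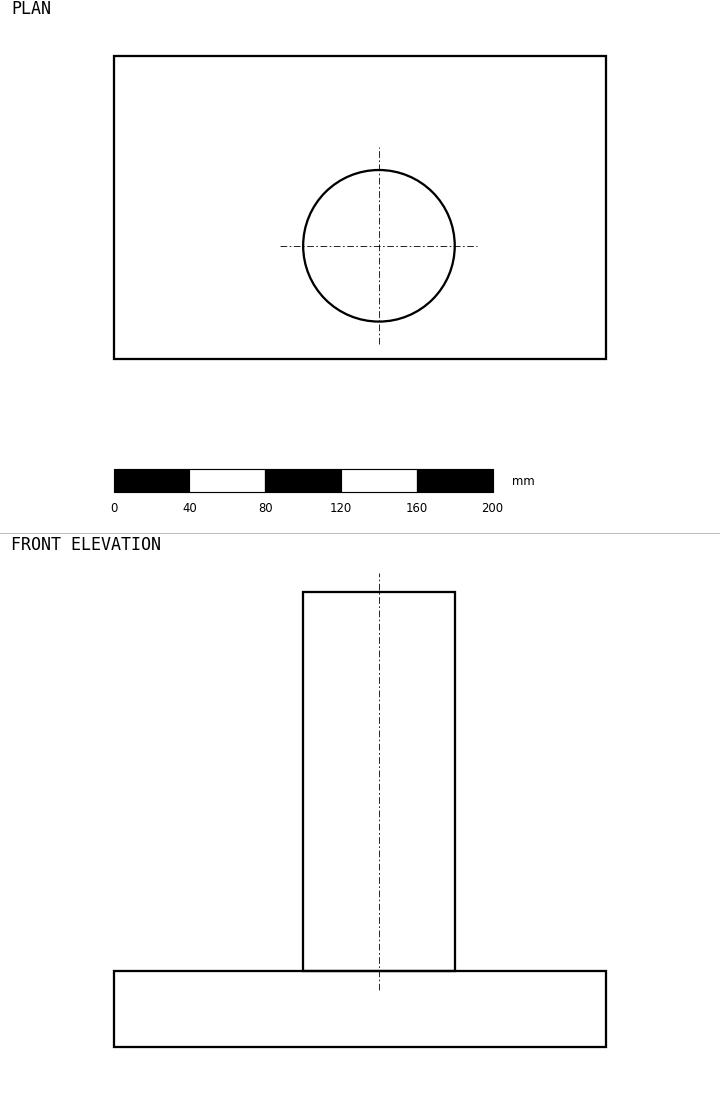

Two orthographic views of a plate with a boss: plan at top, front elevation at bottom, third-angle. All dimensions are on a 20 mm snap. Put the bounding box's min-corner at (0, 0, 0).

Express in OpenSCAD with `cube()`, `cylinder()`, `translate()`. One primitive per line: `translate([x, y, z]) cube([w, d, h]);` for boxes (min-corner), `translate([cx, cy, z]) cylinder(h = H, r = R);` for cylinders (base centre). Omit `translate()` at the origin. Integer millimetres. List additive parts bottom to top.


cube([260, 160, 40]);
translate([140, 60, 40]) cylinder(h = 200, r = 40);


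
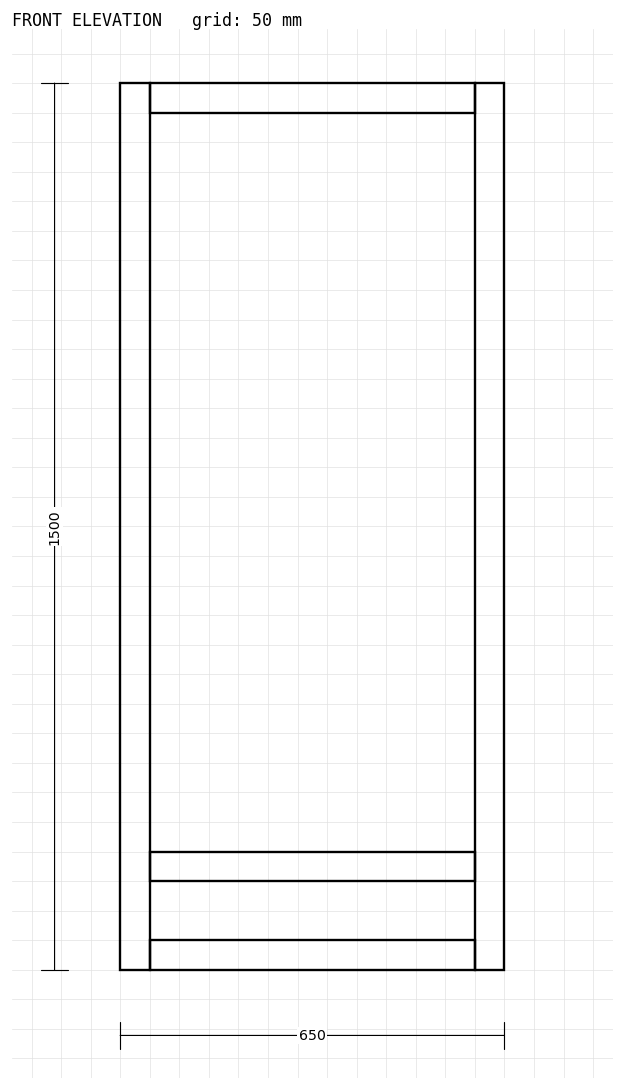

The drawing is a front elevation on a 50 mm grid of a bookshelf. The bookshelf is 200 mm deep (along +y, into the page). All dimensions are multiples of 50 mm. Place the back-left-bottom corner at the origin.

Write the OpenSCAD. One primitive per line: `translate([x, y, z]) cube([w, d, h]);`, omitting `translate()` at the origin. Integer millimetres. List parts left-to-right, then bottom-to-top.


cube([50, 200, 1500]);
translate([50, 0, 0]) cube([550, 200, 50]);
translate([50, 0, 150]) cube([550, 200, 50]);
translate([50, 0, 1450]) cube([550, 200, 50]);
translate([600, 0, 0]) cube([50, 200, 1500]);
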